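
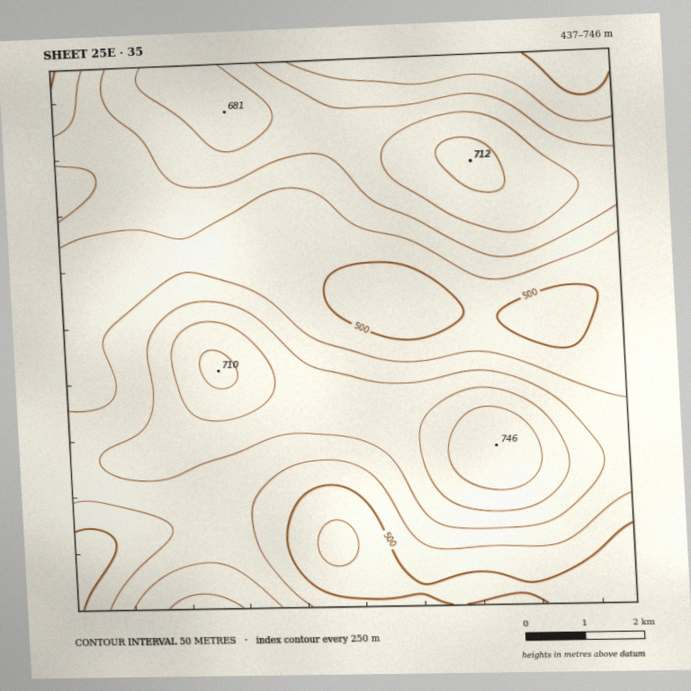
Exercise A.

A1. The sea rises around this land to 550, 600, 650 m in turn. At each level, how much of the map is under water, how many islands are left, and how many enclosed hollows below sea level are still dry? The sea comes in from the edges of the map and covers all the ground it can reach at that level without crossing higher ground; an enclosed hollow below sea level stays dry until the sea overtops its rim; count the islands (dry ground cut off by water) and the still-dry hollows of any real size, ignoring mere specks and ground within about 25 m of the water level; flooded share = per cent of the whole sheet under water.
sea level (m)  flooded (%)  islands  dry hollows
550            37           0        0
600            63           1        0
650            85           3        0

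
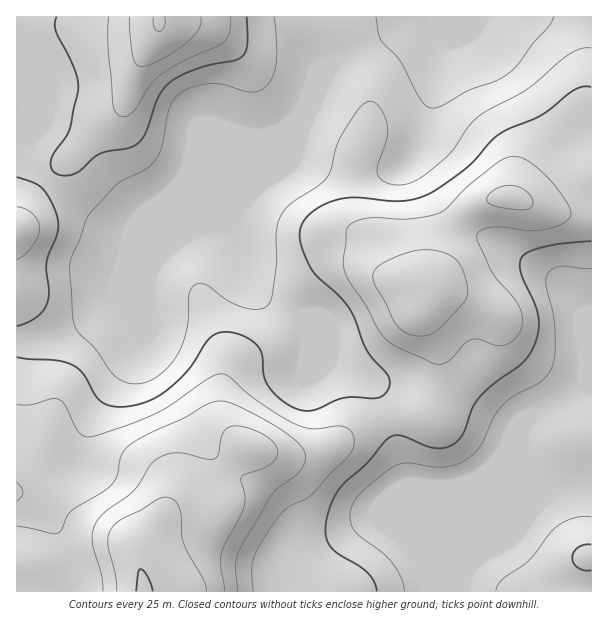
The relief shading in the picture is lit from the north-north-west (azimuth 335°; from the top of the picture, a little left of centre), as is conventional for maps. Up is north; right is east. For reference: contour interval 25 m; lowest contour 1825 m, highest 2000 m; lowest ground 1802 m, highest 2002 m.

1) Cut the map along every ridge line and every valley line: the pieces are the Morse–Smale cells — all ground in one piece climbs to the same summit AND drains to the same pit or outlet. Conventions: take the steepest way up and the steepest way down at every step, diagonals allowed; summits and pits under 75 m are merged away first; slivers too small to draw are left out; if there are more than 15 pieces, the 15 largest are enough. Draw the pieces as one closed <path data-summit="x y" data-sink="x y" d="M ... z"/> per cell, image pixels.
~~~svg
<path data-summit="144 591" data-sink="435 17" d="M591 16l-157 0-20 4-66 34-12 9-10 14-18 18-10 18-11 11-20 12-145 146-7 18-4 4-40 27-26 7-29 4 1 250 575-1z"/><path data-summit="159 21" data-sink="435 17" d="M432 16l-409 0-1 58 6 13 2 12-5 12-9 8 0 222 29-3 26-7 40-27 4-4 7-18 145-146 20-12 11-11 10-18 18-18 15-19 73-38z"/><path data-summit="144 591" data-sink="435 17" d="M21 16l-5 1 1 101 8-7 5-12-2-12-6-13z"/>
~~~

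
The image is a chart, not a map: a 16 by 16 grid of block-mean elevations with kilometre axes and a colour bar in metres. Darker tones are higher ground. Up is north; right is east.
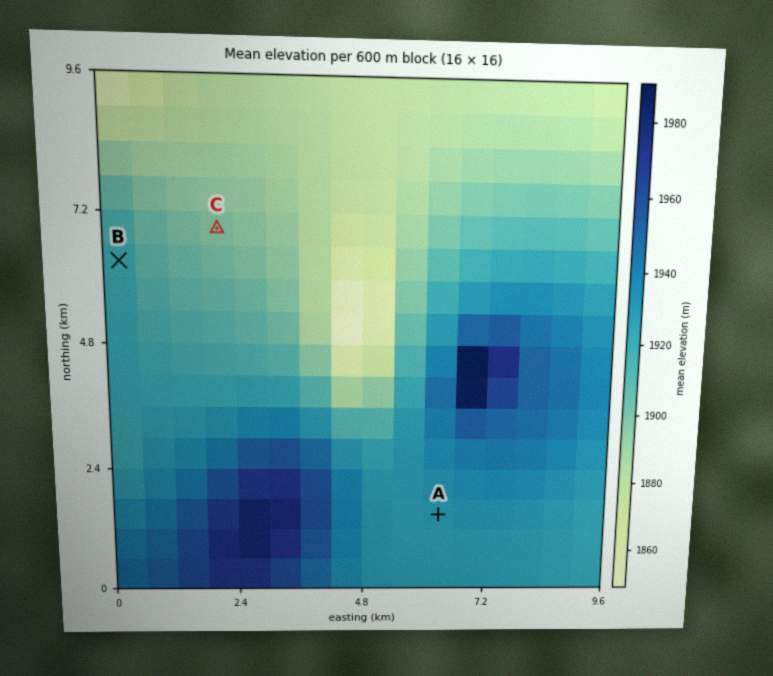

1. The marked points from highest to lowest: A B C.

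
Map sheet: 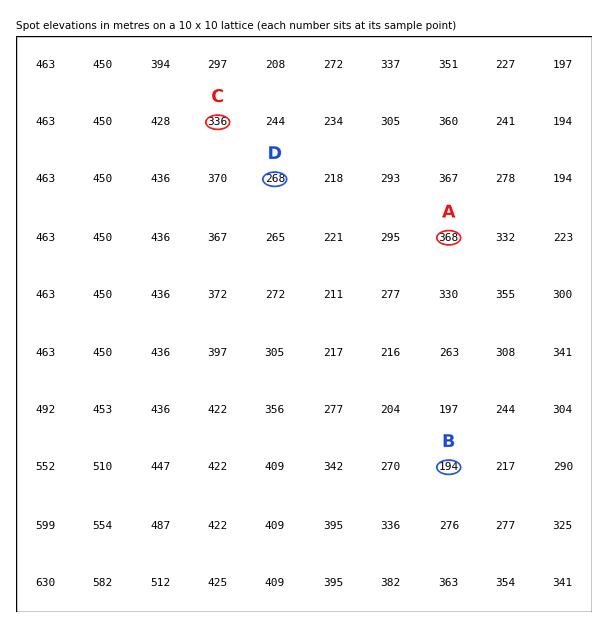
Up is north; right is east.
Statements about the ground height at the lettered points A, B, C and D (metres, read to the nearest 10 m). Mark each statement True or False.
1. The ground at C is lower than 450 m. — True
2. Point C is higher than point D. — True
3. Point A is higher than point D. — True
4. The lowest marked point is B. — True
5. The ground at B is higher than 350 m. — False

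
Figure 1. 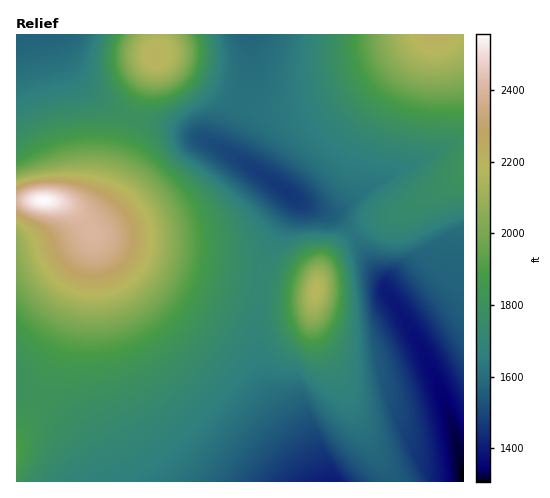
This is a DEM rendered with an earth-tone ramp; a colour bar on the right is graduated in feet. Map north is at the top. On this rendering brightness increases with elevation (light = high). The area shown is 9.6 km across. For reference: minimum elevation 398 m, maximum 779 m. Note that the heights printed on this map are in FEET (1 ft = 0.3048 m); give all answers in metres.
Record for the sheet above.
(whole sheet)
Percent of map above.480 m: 82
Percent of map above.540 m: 40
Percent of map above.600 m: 18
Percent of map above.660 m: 8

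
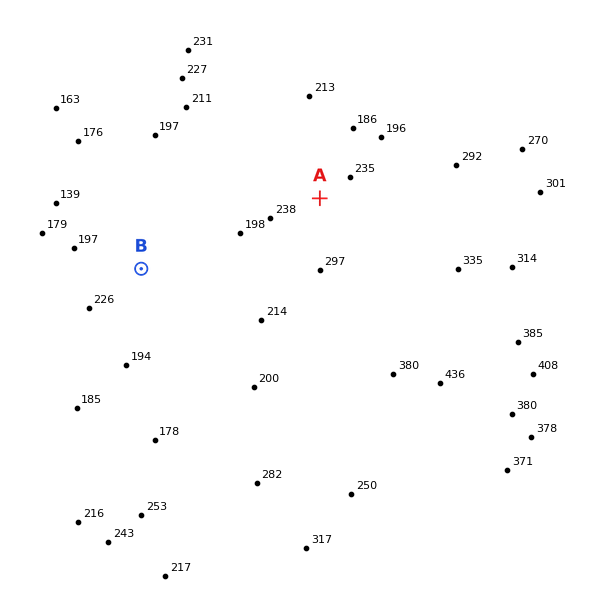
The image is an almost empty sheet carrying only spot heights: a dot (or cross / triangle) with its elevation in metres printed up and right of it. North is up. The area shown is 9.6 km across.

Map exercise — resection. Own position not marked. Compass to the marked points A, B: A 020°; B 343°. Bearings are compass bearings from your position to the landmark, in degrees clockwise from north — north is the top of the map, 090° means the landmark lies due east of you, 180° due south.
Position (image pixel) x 211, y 497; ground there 250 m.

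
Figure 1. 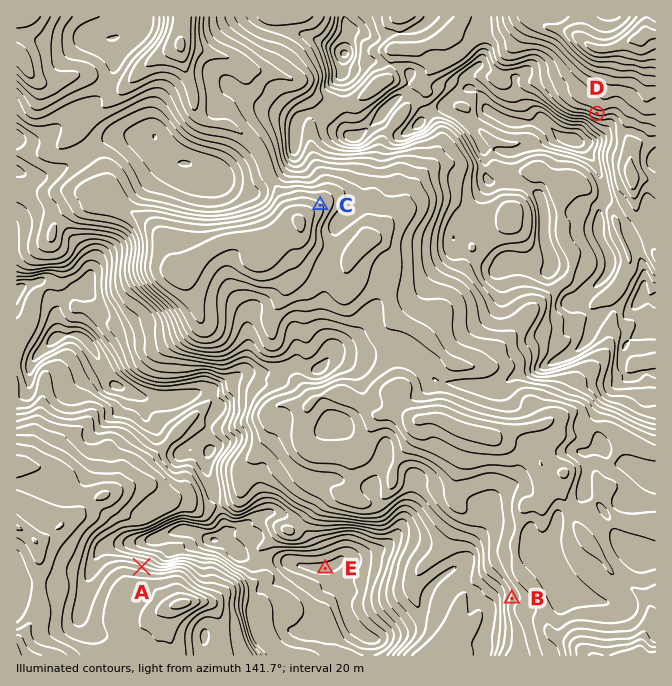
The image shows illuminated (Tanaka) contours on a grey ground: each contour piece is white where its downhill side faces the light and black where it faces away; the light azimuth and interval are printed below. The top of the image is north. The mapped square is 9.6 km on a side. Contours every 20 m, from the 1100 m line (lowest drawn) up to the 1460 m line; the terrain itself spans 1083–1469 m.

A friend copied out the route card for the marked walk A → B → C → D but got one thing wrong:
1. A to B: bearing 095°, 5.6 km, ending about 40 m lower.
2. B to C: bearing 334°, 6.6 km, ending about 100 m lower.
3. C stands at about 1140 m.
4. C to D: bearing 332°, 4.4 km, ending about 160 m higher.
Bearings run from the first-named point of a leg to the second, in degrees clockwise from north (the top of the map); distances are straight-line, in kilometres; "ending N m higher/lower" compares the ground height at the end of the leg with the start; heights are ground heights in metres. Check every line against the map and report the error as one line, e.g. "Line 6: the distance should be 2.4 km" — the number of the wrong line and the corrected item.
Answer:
Line 4: the bearing should be 072°.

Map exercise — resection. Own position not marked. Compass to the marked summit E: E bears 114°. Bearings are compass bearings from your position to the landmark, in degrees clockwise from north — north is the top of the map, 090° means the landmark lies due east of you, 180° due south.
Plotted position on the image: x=212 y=518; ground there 1365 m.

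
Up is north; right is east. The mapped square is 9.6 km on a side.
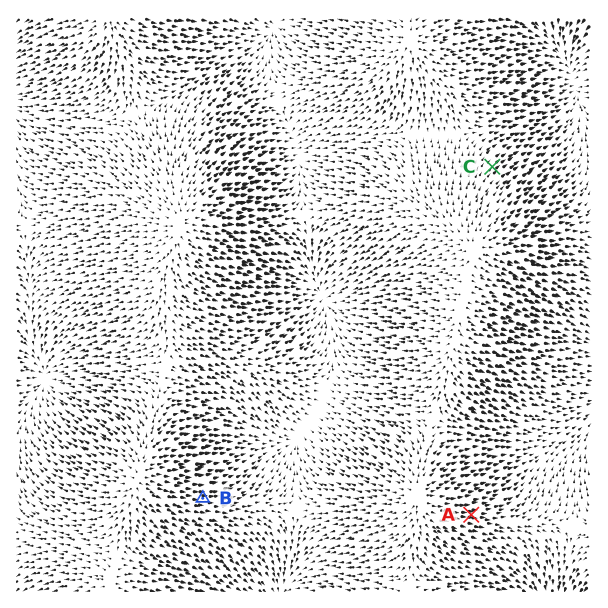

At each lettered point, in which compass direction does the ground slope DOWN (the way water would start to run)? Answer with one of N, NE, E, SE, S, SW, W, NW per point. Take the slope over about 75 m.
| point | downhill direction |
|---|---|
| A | E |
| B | E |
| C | NE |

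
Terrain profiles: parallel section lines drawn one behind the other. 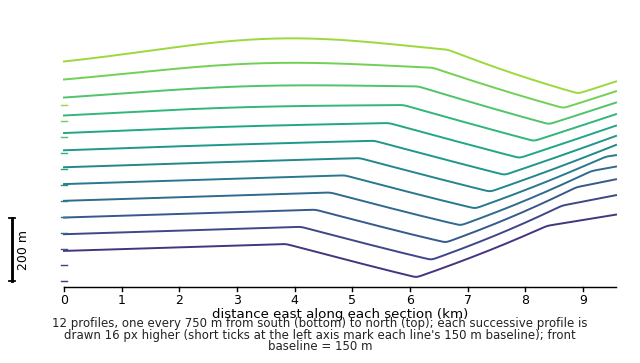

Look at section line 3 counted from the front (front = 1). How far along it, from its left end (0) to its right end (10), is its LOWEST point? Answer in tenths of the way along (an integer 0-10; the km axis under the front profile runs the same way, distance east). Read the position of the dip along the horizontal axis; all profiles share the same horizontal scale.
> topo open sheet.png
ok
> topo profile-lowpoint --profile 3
7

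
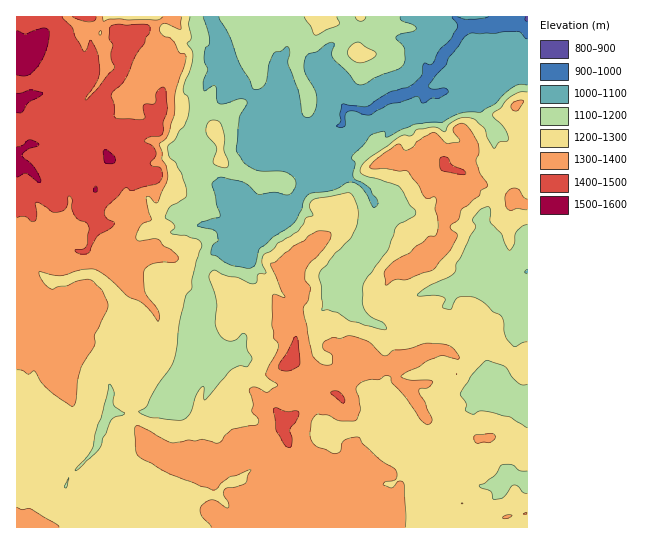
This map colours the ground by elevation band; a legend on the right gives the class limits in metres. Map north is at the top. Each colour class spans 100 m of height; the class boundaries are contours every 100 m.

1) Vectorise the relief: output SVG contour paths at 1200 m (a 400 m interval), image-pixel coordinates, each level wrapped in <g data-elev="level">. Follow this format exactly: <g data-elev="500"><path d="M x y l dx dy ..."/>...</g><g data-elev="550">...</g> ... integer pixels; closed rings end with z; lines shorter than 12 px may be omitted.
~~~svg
<g data-elev="1200"><path d="M527 494l-4-1-5-7-4-1-3 1-8 11-9 2-3-8-12-5 15-10 8-11 9 0 8 6 8 0"/><path d="M65 488l4-10-2 8-1 2z"/><path d="M75 471l2-4 11-12 5-8 2-13 6-17 8-32 1-1 4 9 0 12 11 8 0 1-13 5-13 30-20 19z"/><path d="M527 428l-18-11-26-6-5 0-4 3-5-1-4-3 1-7-6-9 11-19 12-12 4-3 18 6 13 17 4 2 5 0"/><path d="M527 342l-5 1-7 4-2-1-7-9-4-20-9-5-8-9-10-5-9-2-8 1-8 13-7-3 2-8-3-2-7-2-18 0 12-9 20-9 6-4 1-10 19-34 1-3-3-7 8-10 6-2 2 0 2 4-1 11 12 12 7 16 1 0 4-5 3-14 5-5 5-1"/><path d="M222 167l5 0 1-2-4-15 0-16-4-12-9-2-4 5-1 8 11 14-4 16z"/><path d="M527 92l-8 0-8 4-5 5-5 7-8 6 1 4 11 11 4 9-2 3-8 1-5 7-7-11-3-11-10-8-11-2-13 6-5 9-8-5-6 0-14 3-6 6-10 0-31 21-9 9-1 5 3 4 36 12 11 18 6 6-2 5-15 8-3 3-8 23-20 27-5 8-1 17 3 8 6 7 13 6 2 4 0 3-36-9-13-9-10-2-5 0 0-21-3-11 0-5 16-20 16-15 6-13 1-12-3-14-5-6-35 6-4 2-2 4 4 11-7 2-8 13-20 12-6 7-9 5-1 8 4 10-8 1-3 9-5 0-12-5-11-2-12-6-2 1-3 3-1 4 8 25-2 19 2 7 5 9 7 3 6-1 8-7 3 2 1 14 5 9-3 7-3 2-7-1-8 4-26 30-1-2 0-11-2 0-6 8-5 18-7 6-6 1-27-2-9-4-4-3 9-5 10-19 16-25 4-15 2-24 6-23 2-6 5-5 0-10 4-17 6-16-1-4-4-3-11-4-15-2 0-2 3-2 1-3-10-9 5-10 15-9 2-3-1-8-4-13-7-12-6-5-1-10 7-8 4-8 5-5 5-12 0-15-6-9 10-32-1-7-5-8 4-5-2-13 1-8"/><path d="M356 62l6 1 7-3 6-3 1-4-17-11-4 1-6 4-2 6 3 5z"/><path d="M304 17l11 18 24-10 0-3-2-5"/><path d="M355 17l2 3 4 1 4-2 1-2"/></g>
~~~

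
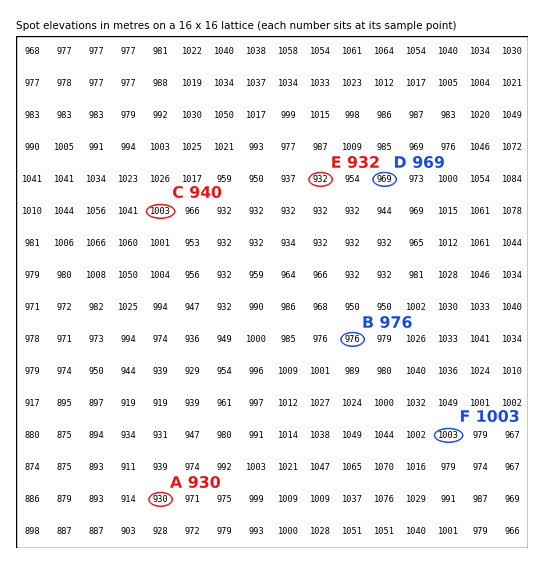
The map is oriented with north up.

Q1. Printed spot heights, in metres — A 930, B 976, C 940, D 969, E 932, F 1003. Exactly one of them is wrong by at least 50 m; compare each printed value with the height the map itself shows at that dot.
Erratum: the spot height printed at C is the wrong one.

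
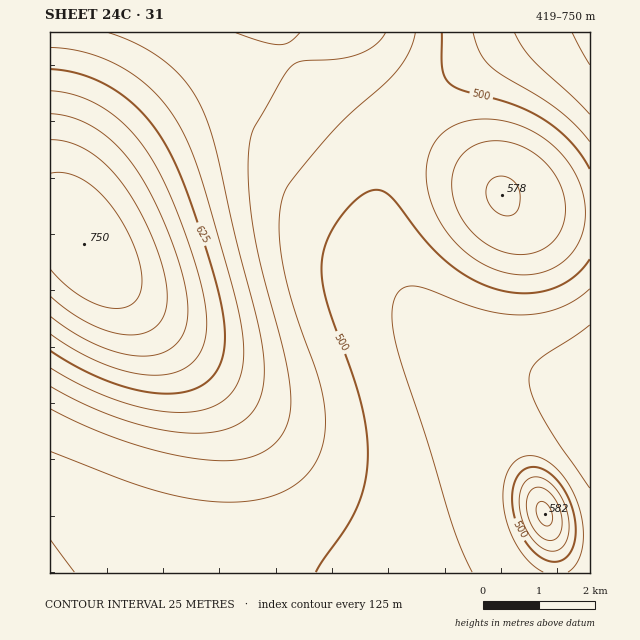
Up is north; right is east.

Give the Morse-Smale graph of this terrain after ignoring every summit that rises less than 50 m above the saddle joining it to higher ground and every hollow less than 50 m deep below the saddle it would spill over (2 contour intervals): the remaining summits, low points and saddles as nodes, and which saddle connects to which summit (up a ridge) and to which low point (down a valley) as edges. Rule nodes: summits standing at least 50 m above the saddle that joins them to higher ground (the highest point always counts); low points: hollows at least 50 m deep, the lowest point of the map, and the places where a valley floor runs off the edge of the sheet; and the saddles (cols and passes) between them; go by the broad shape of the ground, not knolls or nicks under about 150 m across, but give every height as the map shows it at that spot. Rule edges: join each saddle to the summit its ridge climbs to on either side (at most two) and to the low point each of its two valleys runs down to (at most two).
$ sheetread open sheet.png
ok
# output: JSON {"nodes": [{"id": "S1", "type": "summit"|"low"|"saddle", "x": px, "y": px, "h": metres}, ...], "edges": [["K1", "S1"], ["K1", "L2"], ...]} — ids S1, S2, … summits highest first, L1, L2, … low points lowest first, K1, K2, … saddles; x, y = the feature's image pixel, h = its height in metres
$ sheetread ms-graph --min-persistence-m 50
{"nodes": [
{"id": "S1", "type": "summit", "x": 84, "y": 244, "h": 750},
{"id": "S2", "type": "summit", "x": 545, "y": 514, "h": 582},
{"id": "S3", "type": "summit", "x": 502, "y": 195, "h": 578},
{"id": "L1", "type": "low", "x": 590, "y": 34, "h": 419},
{"id": "L2", "type": "low", "x": 588, "y": 374, "h": 441},
{"id": "K1", "type": "saddle", "x": 407, "y": 119, "h": 512},
{"id": "K2", "type": "saddle", "x": 514, "y": 555, "h": 468}],
"edges": [["K1", "S1"], ["K1", "S3"], ["K1", "L1"], ["K1", "L2"], ["K2", "S1"], ["K2", "S2"], ["K2", "L2"]]}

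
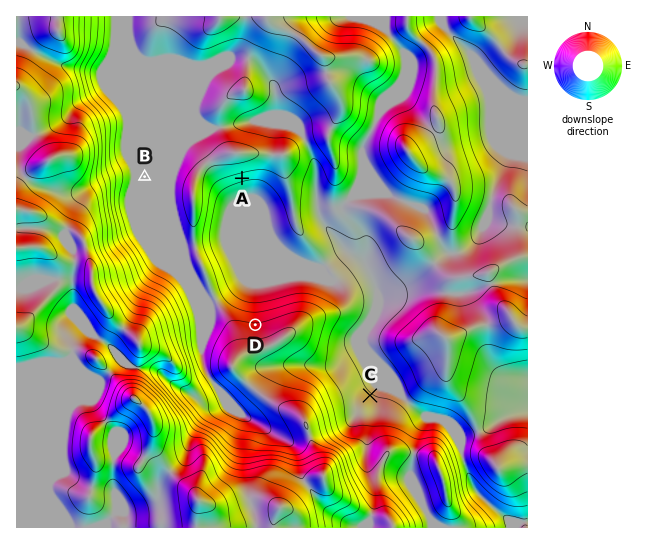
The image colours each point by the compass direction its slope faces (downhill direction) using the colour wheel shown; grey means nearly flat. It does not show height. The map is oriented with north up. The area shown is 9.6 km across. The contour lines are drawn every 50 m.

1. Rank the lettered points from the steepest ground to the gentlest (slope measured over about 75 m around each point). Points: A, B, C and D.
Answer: A D C B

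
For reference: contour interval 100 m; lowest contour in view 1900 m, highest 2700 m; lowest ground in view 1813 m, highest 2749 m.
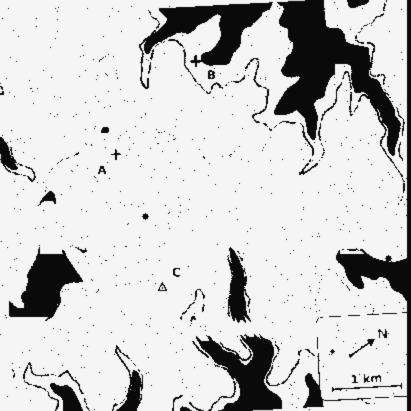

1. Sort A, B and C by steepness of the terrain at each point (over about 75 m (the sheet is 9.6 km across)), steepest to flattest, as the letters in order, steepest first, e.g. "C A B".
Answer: B C A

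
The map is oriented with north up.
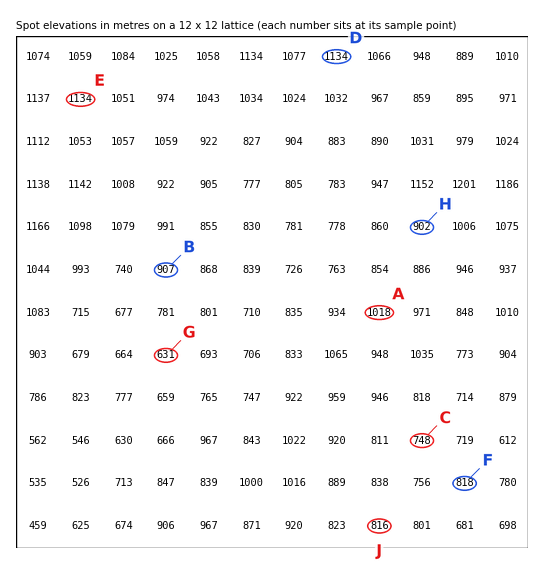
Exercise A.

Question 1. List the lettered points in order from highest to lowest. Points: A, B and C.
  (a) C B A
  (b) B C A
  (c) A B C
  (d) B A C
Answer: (c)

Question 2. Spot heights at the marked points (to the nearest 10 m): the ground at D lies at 1130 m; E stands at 1130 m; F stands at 820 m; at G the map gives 630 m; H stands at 900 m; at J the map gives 820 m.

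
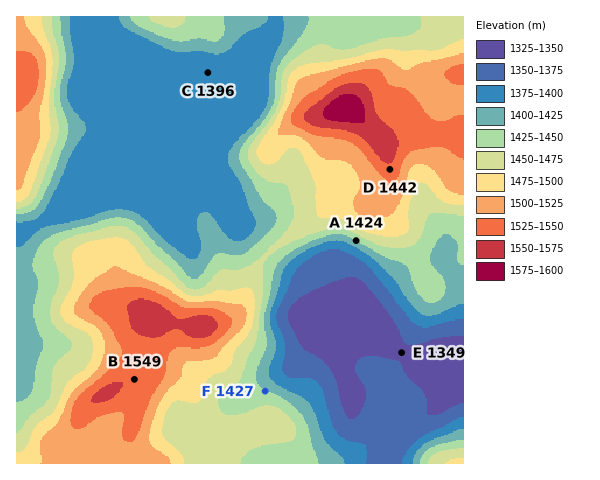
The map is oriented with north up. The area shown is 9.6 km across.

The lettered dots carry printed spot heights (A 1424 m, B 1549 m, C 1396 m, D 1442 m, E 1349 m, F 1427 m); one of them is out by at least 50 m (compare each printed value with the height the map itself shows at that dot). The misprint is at D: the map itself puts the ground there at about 1542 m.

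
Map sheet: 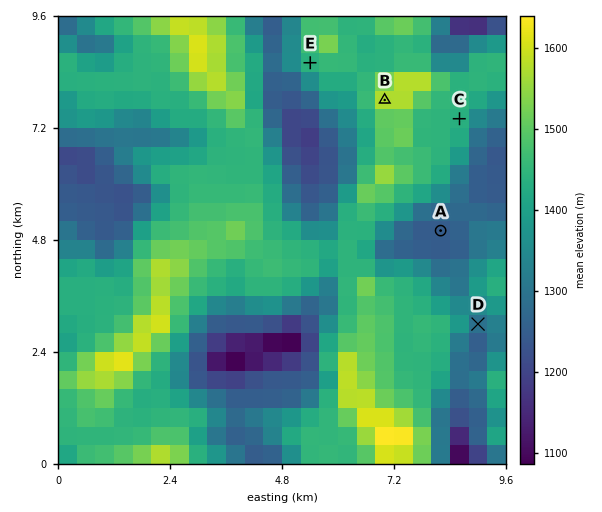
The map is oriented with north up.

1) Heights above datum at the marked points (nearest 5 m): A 1245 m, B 1585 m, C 1440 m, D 1285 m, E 1445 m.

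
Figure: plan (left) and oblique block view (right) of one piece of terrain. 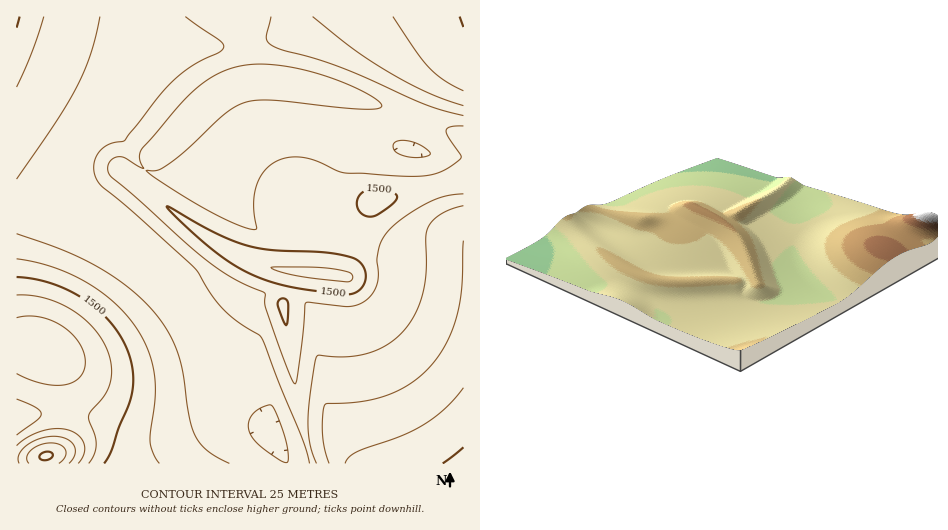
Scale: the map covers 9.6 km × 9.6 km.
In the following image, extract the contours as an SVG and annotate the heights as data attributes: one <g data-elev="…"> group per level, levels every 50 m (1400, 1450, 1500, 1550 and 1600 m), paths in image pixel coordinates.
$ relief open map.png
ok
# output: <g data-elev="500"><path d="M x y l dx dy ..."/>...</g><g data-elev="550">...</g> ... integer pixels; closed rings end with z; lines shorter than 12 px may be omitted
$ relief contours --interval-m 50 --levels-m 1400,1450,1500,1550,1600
<g data-elev="1400"><path d="M345 463l4-6 8-5 45-16 24-13 20-16 17-19"/><path d="M463 91l-18-10-16-13-12-15-24-36"/></g><g data-elev="1450"><path d="M229 463l-22-12-7-7-5-9-6-17-6-46-6-21-10-22-17-22-25-22-30-20-34-16-44-15"/><path d="M316 463l-6-18-2-22 2-30 6-36 3-2 29 2 19-3 19-8 16-13 12-18 9-22 3-23 0-34 2-9 6-7 7-6 10-5 12-3"/><path d="M17 179l40-59 20-33 14-33 9-37"/><path d="M407 157l-7-3-5-3-2-5 1-3 8-3 10 2 11 4 7 7-1 2-6 2z"/><path d="M463 116l-38-12-91-39-59-18-6-4-3-4 5-22"/><path d="M185 17l35 24 3 4 0 3-5 5-26 13-18 14-16 17-33 43-15 4-9 6-7 11 1 13 7 12 32 27 61 56 17 26 13 16 14 12 21 13 42 102 8 25"/></g><g data-elev="1500"><path d="M104 463l7-12 21-59 1-23-8-23-7-14-10-13-12-11-14-10-15-9-17-6-17-4-16-2"/><path d="M285 325l2 0 1-4 0-17-2-5-3-1-4 2-1 5z"/><path d="M345 294l6 0 6-2 5-5 3-6 1-7-2-5-4-6-5-4-26-6-56-3-25-4-31-12-46-26-4-1 17 17 26 24 20 15 18 10 18 7 21 6z"/><path d="M366 216l9 0 9-6 11-9 2-6-6-3-10-2-12 0-6 2-5 5-1 9 3 7z"/></g><g data-elev="1550"><path d="M78 463l6-9 0-10-6-9-10-5-13-1-14 2-14 6-10 9"/><path d="M17 374l25 9 12 2 10 0 10-3 6-5 4-7 1-8-2-11-4-9-8-9-9-7-12-6-11-3-12-1-10 2"/></g><g data-elev="1600"><path d="M59 463l6-5 1-8-6-5-10-2-10 2-9 6-4 7 2 5"/></g>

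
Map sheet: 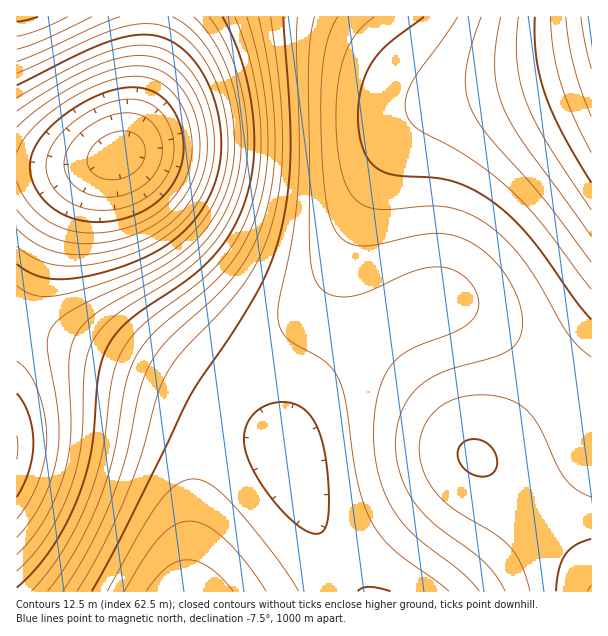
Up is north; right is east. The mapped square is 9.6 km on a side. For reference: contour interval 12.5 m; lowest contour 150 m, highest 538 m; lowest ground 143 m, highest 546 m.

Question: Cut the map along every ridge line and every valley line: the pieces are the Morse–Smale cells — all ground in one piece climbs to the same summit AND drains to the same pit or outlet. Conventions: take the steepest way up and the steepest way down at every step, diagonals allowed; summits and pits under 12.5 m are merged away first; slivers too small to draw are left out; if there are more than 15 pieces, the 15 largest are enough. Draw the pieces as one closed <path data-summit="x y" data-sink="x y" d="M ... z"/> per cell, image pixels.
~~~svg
<path data-summit="591 17" data-sink="117 156" d="M591 16l-442 0-4 53-11 54-12 29-3 4-6 1-13 16-8 16-6 23-2 22 0 29 4 24 8 18 12 16 17 16 132 85 18 14 13 15 1-17 6-21 7-15 17-21 25-23 34-26 33-18 21-8 14 0 18 6 34 22 51 42 42 40z"/><path data-summit="591 591" data-sink="117 156" d="M446 302l-14 0-13 5-41 21-46 36-30 34-10 22-3 14 0 18 15 46 16 35 22 33 20 26 229 0 1-179-43-41-45-38-31-21z"/><path data-summit="186 591" data-sink="17 447" d="M30 326l-6 1-8 24 0 240 170 1 2-7 2-45 6-58 6-36 9-27 0-11-16-12-37-20-65-27z"/><path data-summit="186 591" data-sink="117 156" d="M110 160l-9 4-15 13-18 26-20 46-23 77 49 16 70 28 51 26 16 12 0 11-9 27-6 36-6 58-2 52 172 0-40-59-13-27-17-51-4-8-29-25-120-76-21-16-20-25-11-32-1-39 8-45 8-16z"/><path data-summit="17 17" data-sink="117 156" d="M147 16l-131 1 1 149 64-2 30-6 11-6 6-11 12-43 6-42z"/>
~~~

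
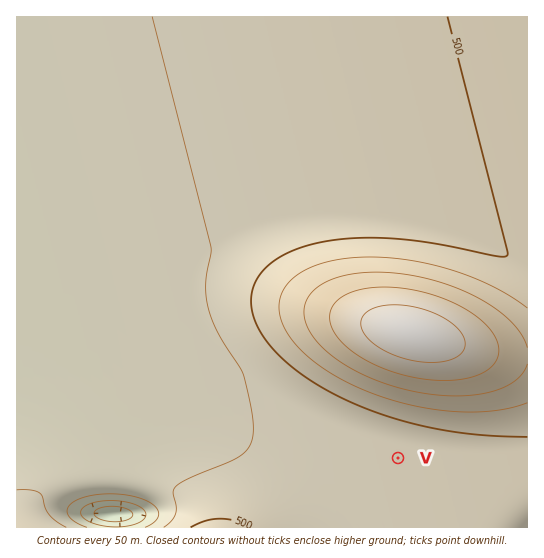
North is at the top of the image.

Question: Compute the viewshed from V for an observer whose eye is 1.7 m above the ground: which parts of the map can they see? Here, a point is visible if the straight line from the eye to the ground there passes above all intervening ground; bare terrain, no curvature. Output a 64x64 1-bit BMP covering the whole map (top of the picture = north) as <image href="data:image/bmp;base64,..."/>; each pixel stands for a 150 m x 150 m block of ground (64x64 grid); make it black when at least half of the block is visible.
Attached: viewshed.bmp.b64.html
<image width="64" height="64" href="data:image/bmp;base64,Qk0+AgAAAAAAAD4AAAAoAAAAQAAAAEAAAAABAAEAAAAAAAACAAATCwAAEwsAAAIAAAAAAAAA////AAAAAAD4AAD/////wPAAAP/////g8AAA/////+D4AAD/////8PwAAP/////8/wAA//////7/4AD////////wAH//////f/gAf/////9/+AB//////3/8AD/////8P/8AP/////w//8B//////B/////////4H/////////gP////////8A////+f///gB////h///8AH///4H///gAf///Af//4AD///wAf/+AAf//8AAf+AAD///AAAAAAA///4AAAAAAD//+AAAAAAAP//gAAAAAAA//4AAAAAAAD//AAAAAAAAP/wAAAAAAAA/8AAAAAAAAD/AAAAAAAAAP4AAAAAAAAA+AAAAAAAAADgAAAAAAAAAIAAAAAAAAAAAAAAAAAAAAAAAAAAAAAAAAAAAAAAAAAAAAAAAAAAAAAAAAAAAAAAAAAAAAAAAAAAAAAAAAAAAAAAAAAAAAAAAAAAAAAAAAAAAAAAAAAAAAAAAAAAAAAAAAAAAAAAAAAAAAAAAAAAAAAAAAAAAAAAAAAAAAAAAAAAAAAAAAAAAAAAAAAAAAAAAAAAAAAAAAAAAAAAAAAAAAAAAAAAAAAAAAAAAAAAAAAAAAAAAAAAAAAAAAAAAAAAAAAAAAAAAAAAAAAAAAAAAAAAAAAAAAAAAAAAAAAAAAAAAAAAAAAAAAAAAAAAAAAAAA=="/>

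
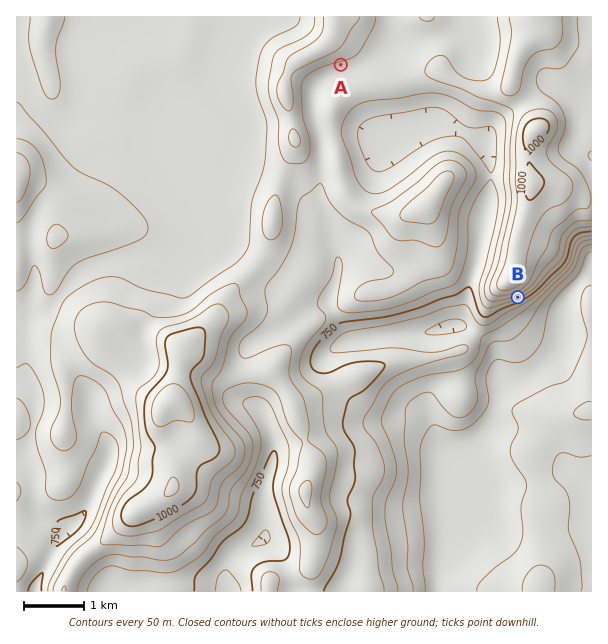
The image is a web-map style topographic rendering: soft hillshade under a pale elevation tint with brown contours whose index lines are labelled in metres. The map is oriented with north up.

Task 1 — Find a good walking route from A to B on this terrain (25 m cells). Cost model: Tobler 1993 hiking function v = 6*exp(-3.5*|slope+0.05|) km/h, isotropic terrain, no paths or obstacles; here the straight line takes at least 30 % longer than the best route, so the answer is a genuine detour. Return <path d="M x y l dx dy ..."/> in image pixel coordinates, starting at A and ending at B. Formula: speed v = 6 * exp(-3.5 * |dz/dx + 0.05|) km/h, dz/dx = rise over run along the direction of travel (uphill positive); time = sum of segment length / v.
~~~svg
<path d="M341 65l1 0 6 3 23 22 54 27 15 15 18 9 24 24 6 12 0 8-5 9 0 99 3 6 2 1 3 2 18 0 9-5"/>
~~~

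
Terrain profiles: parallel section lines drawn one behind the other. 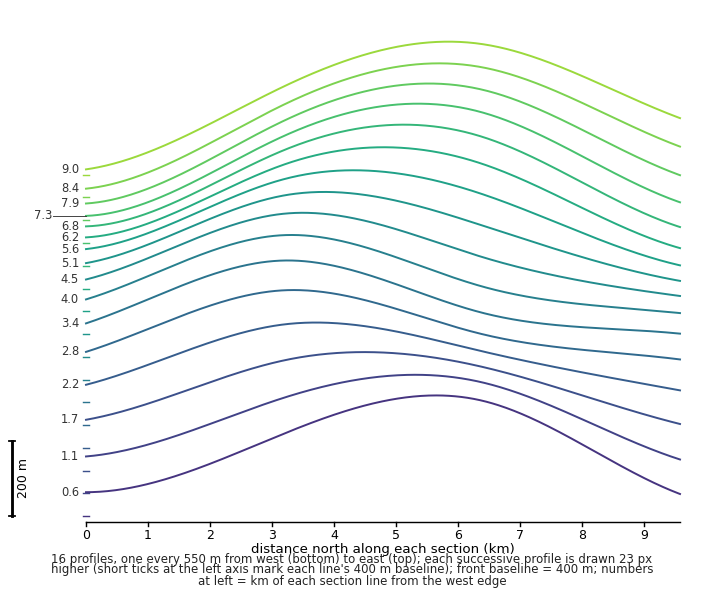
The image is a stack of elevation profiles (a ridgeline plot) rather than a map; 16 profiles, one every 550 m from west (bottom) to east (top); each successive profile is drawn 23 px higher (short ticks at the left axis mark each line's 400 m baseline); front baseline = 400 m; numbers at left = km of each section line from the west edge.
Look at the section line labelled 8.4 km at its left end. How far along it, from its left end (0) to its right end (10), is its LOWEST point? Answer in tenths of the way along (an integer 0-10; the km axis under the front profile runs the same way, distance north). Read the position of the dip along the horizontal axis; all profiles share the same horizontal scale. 0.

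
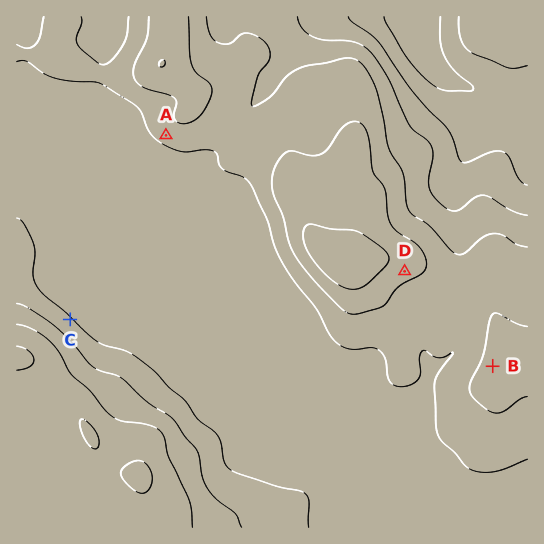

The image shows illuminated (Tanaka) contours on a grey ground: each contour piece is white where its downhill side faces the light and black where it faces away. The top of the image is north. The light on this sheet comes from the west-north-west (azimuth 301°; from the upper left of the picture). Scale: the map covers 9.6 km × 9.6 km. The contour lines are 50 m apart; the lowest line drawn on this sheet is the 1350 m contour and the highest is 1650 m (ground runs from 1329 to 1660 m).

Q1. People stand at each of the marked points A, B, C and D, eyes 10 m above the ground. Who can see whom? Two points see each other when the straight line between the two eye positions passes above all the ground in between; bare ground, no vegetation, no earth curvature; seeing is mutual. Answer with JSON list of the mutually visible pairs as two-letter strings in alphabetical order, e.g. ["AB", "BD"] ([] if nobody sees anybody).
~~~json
["AC", "BC", "BD"]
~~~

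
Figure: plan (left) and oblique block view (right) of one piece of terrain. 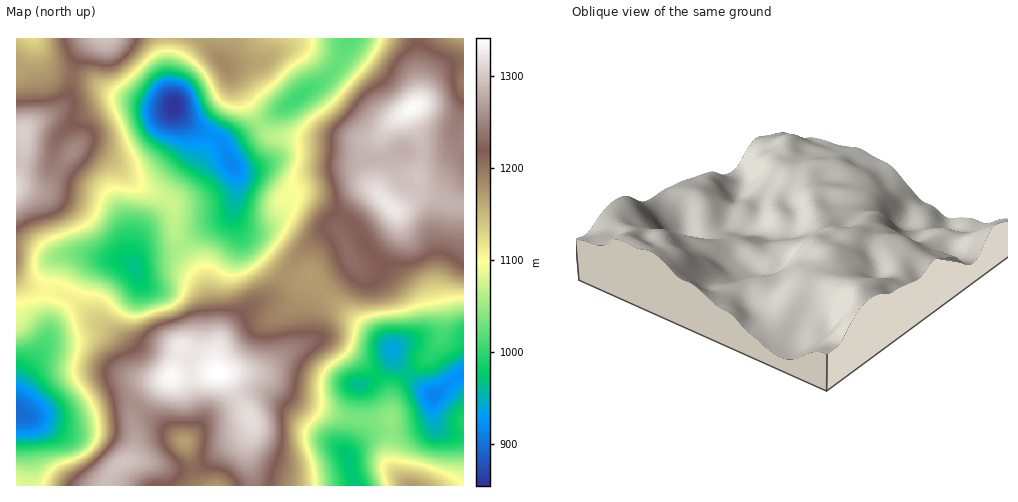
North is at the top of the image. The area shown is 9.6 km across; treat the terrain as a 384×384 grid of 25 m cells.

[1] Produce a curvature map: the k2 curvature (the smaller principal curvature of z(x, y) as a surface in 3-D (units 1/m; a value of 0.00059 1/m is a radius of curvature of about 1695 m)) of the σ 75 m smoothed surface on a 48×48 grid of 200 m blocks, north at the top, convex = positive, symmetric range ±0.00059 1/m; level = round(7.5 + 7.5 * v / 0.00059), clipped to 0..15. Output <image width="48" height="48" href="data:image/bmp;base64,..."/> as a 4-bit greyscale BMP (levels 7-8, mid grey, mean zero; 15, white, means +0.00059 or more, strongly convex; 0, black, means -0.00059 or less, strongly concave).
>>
<image width="48" height="48" href="data:image/bmp;base64,Qk32BAAAAAAAAHYAAAAoAAAAMAAAADAAAAABAAQAAAAAAIAEAAATCwAAEwsAABAAAAAAAAAAAAAAABEREQAiIiIAMzMzAERERABVVVUAZmZmAHd3dwCIiIgAmZmZAKqqqgC7u7sAzMzMAN3d3QDu7u4A////AHUSeYiHdkRFZmZTNWd3d4h1QgBXeJmHVXUjZ3d3d2d3dkRURWZmeIhlQAF5iJmGVnVERERnmYiZhBNmZ4dlZ4hUIASJhnhlZ3dmMAE2iIiHYgJ4iZh2VndCABNmVERVZnZkEAABNGZkEAN4mYiHVVIAAyIzMzIyIUMiIyAAE2dTAABXiImqdSACRVREREMhIyIjVUQ0VndCFEAWeImqYhNEVmZnd2MDeDMzRERFeHUiR3MDaJmWEWhURWdpqXIDmUREM0RFZ1I0eZUiRohiJphkNFZpqnIDiFRVVVZVZkNomYVURFUzeIhkIkRYl1EBV2VmZnd3d2aKqGV4dVVYmHZTEAA2dAAQFGVmZ3eJmWaLuFaKmXd5l2QwAAEkYgNSAGVVZ3iaqWV5l1aZmYd5hlQhIiM0QkinMFVERniJqWRFVVZ3d3Z3ZlVFZCNDJImYdjMzRVVWZkNFeHV3dVVmd3d5p0IiJHd4h2QiNUQzRmVZy4ZqpjRWeIibynMRESRoh5gxJmZVVVV5qoZrtzM0V3iapzAAAAA0Q4hBFYmGUxOJhnh6hCQzNFZmUgADMxETM2ZDNGiHUgFWRGd3U0ZlRVVUIANWd2VWZlZlVmeIcwAAACRWVXiHZndlMkiYiGV4dlZmd3ealREAABRVVniHd3dlNYqZmGV3VURWiHaJYxESM1Z1NHd2ZmdUR5mYiGVVRkIliGVEIiE4dmd2MlZmZmZUaZiHdmVEaHICVVMhIzFIhmd3QiVmd3VFiYhlVWZEaIUQASIjRVJHZVeIYhRmd3VGiIZDRohEZ0MiABI0RlNHZUV4YyI1d3ZWd3QkaIdVZxIkQzRUNWRHh0RWUzMhR3d3eFI2iHVWdkRGZmd2NGRGh2REQzRCBHeZhzFHiGRGd3Zoh2eHNFQ1d3ZVMiR2EFipcxJomoRHiHZ5qGeGM1VFeId2MRWZUBd2MSV4qnVXiIZpunZkJHdmiad3QAWqkwNDNXeIh2Znh4dYqGVTN4dmeZd4UQSZhSIzaZiYZVd3dphWdURDWIdmeIZ4URNXdkRWeImXVXh2h2ZEVVZEaHZmZ1RWQBITZlVph3d2Zoh2d0ZBV4hUZ4ZndTRVIBMQFWZ5mGVWd3d1dnhgSKpkV3ZXVEZ1EDZTElZnd2ZVVVZ1ZohgGKqGZmRFRFd0AWmoRGZneId2VFd1VohiBImZh1MjREQgAleoVFZnq5d3ZVZlRqqFITeamFMTQyAAASNFVFZ3moZnd2RUNZqGZTRndkMiMgACZUIAE1Z2ZmZ4iJh1JHdmaHZlQyIiIAA5uHYwABRVVnh3iau3MzM0V5djABIiEAJ7uYdTAAAjV5mFaKu5Q0Q0VnUQAkQxAAJpqpdnQQAAJpl1VnmXVFZlVUEARWYwAQFHqoaJcyEAAWdkVVZlRGd1VTAFd3YwEiNXmXeZdVQxACZWh2ZmVWZTRUNquYcwI0V4mHeJdndTEARnmYiHd3UyRnecy5YhNEV4h3d5h5lkMhFWdmZ3d3QSaImaqoUjVVVnZ3Zoh4lzNCFGVWZVZw=="/>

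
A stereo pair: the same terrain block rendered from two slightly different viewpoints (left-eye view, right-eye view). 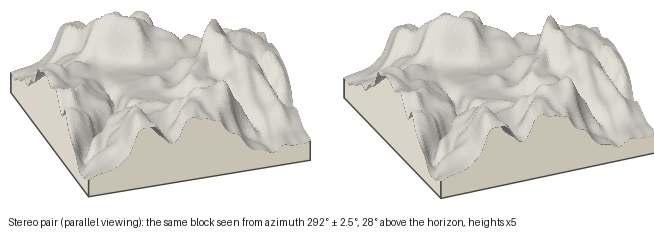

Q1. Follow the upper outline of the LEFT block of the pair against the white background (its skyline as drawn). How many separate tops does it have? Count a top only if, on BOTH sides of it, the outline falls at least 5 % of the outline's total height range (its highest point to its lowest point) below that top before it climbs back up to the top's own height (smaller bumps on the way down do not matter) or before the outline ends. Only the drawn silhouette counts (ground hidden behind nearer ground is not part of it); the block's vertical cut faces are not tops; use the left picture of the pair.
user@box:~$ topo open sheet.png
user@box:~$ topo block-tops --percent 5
2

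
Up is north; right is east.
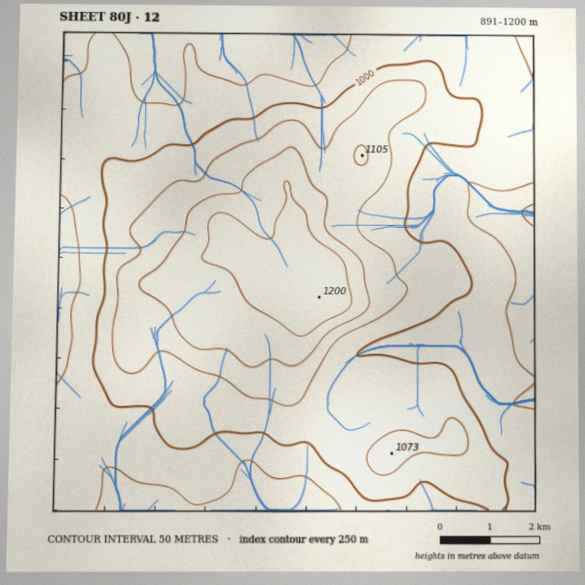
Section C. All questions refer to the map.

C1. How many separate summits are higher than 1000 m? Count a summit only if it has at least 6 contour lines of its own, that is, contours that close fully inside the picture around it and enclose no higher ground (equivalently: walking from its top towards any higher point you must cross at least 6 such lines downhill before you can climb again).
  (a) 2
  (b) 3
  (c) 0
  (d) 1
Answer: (c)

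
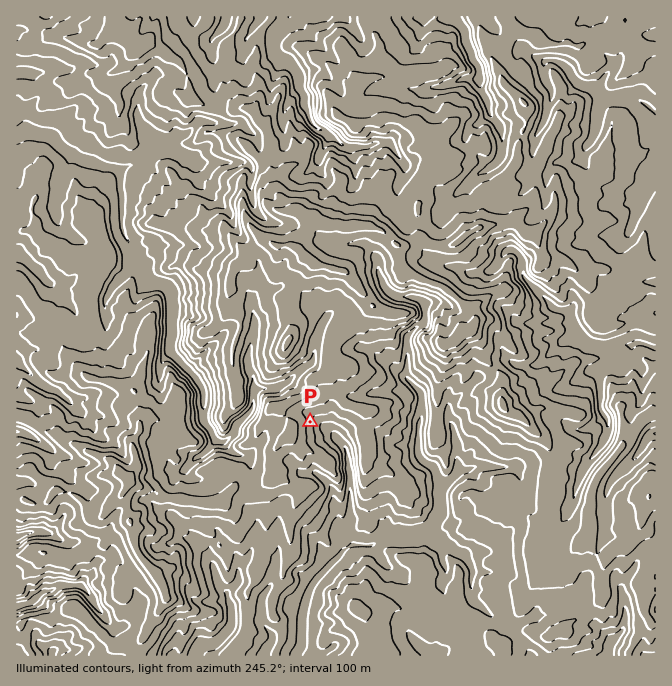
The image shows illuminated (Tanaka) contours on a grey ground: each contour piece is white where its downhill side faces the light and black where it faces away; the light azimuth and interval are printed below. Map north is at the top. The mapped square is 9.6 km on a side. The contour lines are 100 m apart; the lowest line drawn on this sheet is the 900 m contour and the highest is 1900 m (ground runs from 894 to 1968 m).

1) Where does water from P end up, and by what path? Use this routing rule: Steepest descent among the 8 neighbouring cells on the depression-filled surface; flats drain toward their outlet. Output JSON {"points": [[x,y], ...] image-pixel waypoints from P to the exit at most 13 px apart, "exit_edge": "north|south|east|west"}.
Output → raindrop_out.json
{"points": [[310, 422], [324, 427], [337, 438], [347, 452], [348, 465], [350, 478], [350, 492], [350, 505], [350, 518], [350, 532], [350, 545], [338, 557], [325, 570], [314, 584], [307, 597], [304, 610], [302, 624], [302, 637], [298, 650], [297, 655]], "exit_edge": "south"}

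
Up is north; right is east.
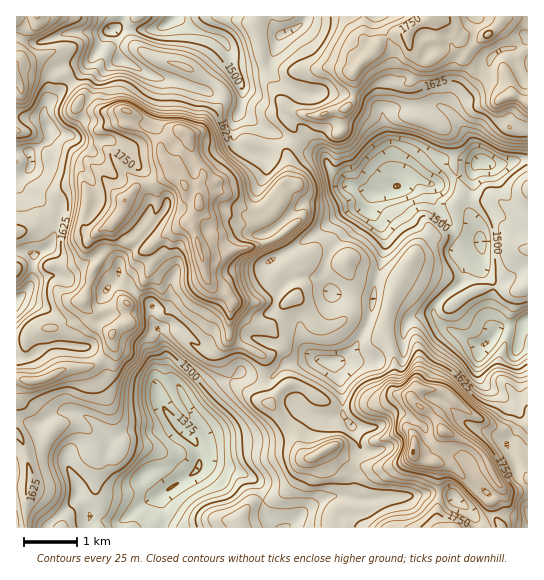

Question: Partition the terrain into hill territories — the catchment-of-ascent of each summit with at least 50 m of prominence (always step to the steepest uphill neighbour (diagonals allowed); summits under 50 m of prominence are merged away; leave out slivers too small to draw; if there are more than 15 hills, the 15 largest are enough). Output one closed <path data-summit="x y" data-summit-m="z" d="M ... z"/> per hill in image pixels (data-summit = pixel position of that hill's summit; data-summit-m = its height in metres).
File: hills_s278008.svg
<path data-summit="199 205" data-summit-m="1863" d="M113 31l-6 2-22 36-40 37 0 14-3-3-26 1 0 33 13 1 3 7-1 8-8 8-7 2 0 73 13 2 6 3-3 27-5 9-11 10 1 227 29 0 31-30 0-12-10-21-2-10-20-12-6-8 0-10 11-9 13-5 16 2 16 10 18 17 21-9 29-2 12-7-8-11 8-7 10-5 6 9 31-25 19-11 12 5 16 2 21-16 11 0 10-4 14 2 13 0 5-2 13-13 8-15 9-29-3-3-37-6-10-19 8-24 24-24 6-12 7-7 1-6 6-8-28-9-4-5-12-9-8-14-20-7-8-6-34-16-19-12-2-2 2-20-4 6-20-2-12-6-32-11-23-4-29-15-3-4-2-19z"/><path data-summit="413 453" data-summit-m="1877" d="M318 359l-32 5-17 15-16-2-12-5-19 11-31 25-6-9-10 5-8 7 8 11-16 9-25 0-21 9-18-17-16-10-16-2-13 5-11 9 0 10 6 8 20 12 2 10 10 21 0 12-30 29 230 1-13-17-1-16-4-10-6-6-15-8-27-8-12 1 1-10-4-9 6 0 16-5 28 0 24-4 12-4 20-21 21 6 19-1 1-22-4-19-8-14z"/><path data-summit="433 17" data-summit-m="1770" d="M527 16l-221 0-4 8-19 9-4 5-8 25-4 4-13 4-9 0-9 4 7 14-3 24 21 14 34 16 8 6 20 7 8 14 12 9 4 5 23 8 17-1 10-4 0-4-5-17 0-15-8-22-1-15 11-6 32-3 12 0 11 7 3-7 18-14 10-12 8-10 3-11 4-5 11-5 9 0 12-9z"/><path data-summit="443 431" data-summit-m="1874" d="M433 313l-22 6-4 4-3 8-5 2-8 0-12 4-10 0-6-2-3 2-4 9-13 13-11 3 8 17 3 15 0 20 10 13 9 1 16-1 17-14 11 2 15 9 4 5 6 12 8 7 11 7 9 2 9 10 9 18 22 17 6 11 10 4 10 0 3-2 0-25-11-15-1-9-9-23-12-8-29-12-23-21 8-13 25-22 5-21-35-18z"/><path data-summit="527 189" data-summit-m="1561" d="M527 159l-21 5-16 0-9-3-5 4-8 44 13 30 0 16-14 12-4 14-27 24-3 6 4 10 9 7 33 17 8-2 14-16 20 0 7-8z"/><path data-summit="325 450" data-summit-m="1721" d="M303 411l-4 1-17 20-8 3-28 5-28 0-21 6 4 17 10 0 27 8 15 8 6 6 4 10 1 16 14 17 8 0 20-19 21-12 23 0 3-6-1-22 9-20-9-23-9-11-5 2-15 0-13-2z"/><path data-summit="527 103" data-summit-m="1749" d="M527 37l-9 10-12 1-11 5-6 8-1 8-13 17-18 14-8 9 0 4 23 29 9 19 2 0-2-11 3-8 6-9 17-14 7 2 11 10 2 23-6 5 7-1z"/><path data-summit="17 79" data-summit-m="1739" d="M109 31l-44 2-24 10-11 0-13-6-1 80 13 2 13-2 3 3 0-14 40-37z"/><path data-summit="454 527" data-summit-m="1800" d="M447 493l-56 3-28 4 0 13-11 2-1 12 126 1 0-6-4-7-15-15z"/><path data-summit="37 17" data-summit-m="1728" d="M123 16l-106 0-1 21 14 6 11 0 24-10 40-1 12-4 4-5z"/>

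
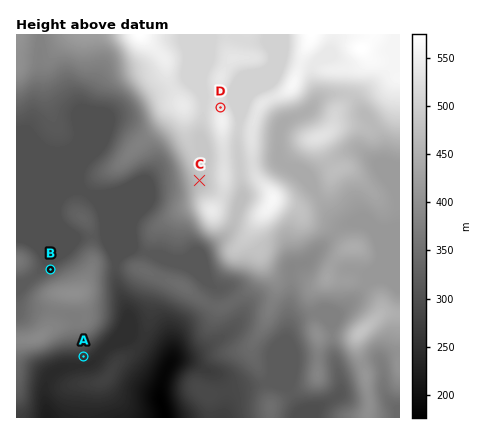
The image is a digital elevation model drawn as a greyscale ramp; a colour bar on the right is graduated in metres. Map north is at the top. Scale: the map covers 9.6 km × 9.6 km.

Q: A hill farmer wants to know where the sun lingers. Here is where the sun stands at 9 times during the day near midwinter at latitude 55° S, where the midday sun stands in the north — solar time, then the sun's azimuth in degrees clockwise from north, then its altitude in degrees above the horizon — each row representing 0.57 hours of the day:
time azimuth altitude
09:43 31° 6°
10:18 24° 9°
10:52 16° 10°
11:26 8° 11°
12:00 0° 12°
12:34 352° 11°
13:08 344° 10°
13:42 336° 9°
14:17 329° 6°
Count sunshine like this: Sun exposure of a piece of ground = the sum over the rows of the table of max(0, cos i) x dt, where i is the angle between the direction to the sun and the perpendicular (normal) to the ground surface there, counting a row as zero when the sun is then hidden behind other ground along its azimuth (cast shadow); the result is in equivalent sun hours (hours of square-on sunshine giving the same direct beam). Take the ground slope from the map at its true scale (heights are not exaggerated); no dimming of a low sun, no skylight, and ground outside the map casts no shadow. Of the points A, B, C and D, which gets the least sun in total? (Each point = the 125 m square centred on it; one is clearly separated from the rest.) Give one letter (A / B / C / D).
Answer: A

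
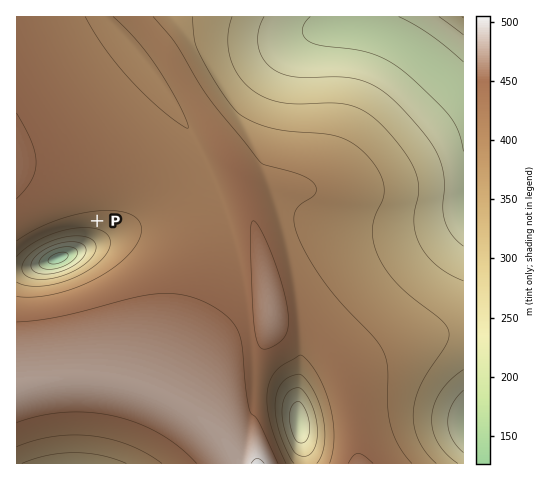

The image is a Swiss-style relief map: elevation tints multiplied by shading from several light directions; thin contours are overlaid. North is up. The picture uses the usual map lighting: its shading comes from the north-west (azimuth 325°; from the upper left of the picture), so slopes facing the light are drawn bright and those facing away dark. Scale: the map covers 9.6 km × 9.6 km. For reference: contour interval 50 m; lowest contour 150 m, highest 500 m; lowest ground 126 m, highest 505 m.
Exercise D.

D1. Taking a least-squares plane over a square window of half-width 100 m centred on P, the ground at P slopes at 8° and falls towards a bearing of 184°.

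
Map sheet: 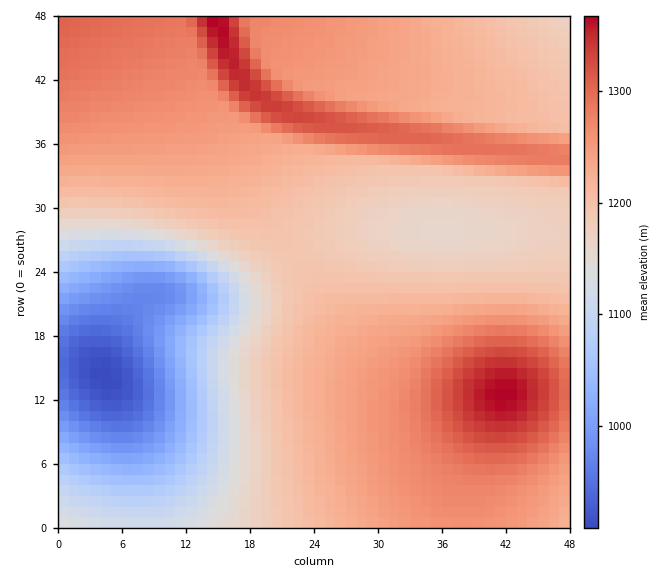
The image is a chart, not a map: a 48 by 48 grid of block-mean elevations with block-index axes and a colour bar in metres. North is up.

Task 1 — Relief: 910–1370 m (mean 1200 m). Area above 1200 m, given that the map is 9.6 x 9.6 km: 53.6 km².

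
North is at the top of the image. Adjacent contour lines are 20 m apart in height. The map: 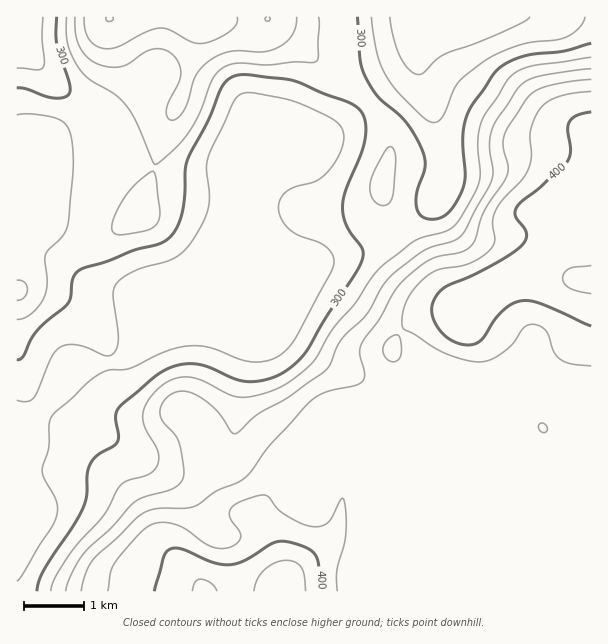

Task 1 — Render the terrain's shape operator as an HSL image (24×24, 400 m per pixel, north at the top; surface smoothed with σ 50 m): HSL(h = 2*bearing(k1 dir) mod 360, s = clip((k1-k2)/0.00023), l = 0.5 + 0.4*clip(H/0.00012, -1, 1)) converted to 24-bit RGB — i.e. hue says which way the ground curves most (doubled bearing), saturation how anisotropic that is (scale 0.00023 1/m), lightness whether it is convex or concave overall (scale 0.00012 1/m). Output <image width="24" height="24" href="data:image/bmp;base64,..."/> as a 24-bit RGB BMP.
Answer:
<image width="24" height="24" href="data:image/bmp;base64,Qk32BgAAAAAAADYAAAAoAAAAGAAAABgAAAABABgAAAAAAMAGAAATCwAAEwsAAAAAAAAAAAAAAB+GgJjUzpfc37GpjGiHaI53aHGazPPag3X0Rhj6r7TU9OjXtVuYNzRgPz52f3+Af3+Af3+Af4B/gIB/f4CAgH9/gH9/gH9/CE9RPJKFVrLE8M7u85r0n4W8fuyzae+TSRdZhCWGssh65dG5/1jVtj21MGZ5fn+Af3+Af3+AgH+Af4B/gH9/gH9/gH9/f4CAS4J7EVNFM5QnQHstyGaQ7d7nv+PLjg9DPggVTY4XMfcEjq0+nx5d3GhuRFWla2+Cf3+Af3+Af3+AgH9/gH9/gH9/f4CAgH9/gH5/FzBNS5UtN2kvGLgYoeNowCs7whKykonq1czur8xdYF4zVSxa68WMTUB8aHCAf3+Af3+AgH9/gH9/gH9/f4CAgH9/gH9/lk2YQV+vZ6GcTK+DRdtfengxhSQWg5YgH6MulT5X82+Ar0ZVJmd13bSTwFJ+NnxWd4F+f3+AgH+AgYF9f4CAgH9/gIB/gIB/eXGhVmGJbJ2JbrV/impARh4cgEo07O59GohLMl5ftZdu55OxPKeVMpls4Ha5yImXO36HgH9/f3+Ae3uGg3B8l0gzYZ8xY4V1gGxcYXGGcp1zinJRditirzRlR6s+x/SkNoPLJlSTept+sGmW6JqgNHxwQIVu4bqzTDqlf3+Af4B/gIB/ajmN1KXCstzaOVecWKNYQ5uPemekiXqzG0Dxr5D7293w0vfpSUvYCUzwiYLZjl3M5bvIy37ZQpair7hBjk51gIB/gIB/gIB/PFWIntiOtmVidUiCZt84SXmBMX9bYrhcI36JGbDJ7+3c2LXBWVivJ2qZMVCatlXX05uj1lKDyxpzwW4jQI02cIBtgmlVgG82S38+iao/lksxbFk4zualIFprgH9xdI02QnUzAE4NYMoA4JAwhC0dNiQNES0GEjQc9BEm8RUbtymH5+nFcGG4Yg8bgFEKPeIiQqh/TF6NxECIq2Vz+O42MDFNXHY8YcJqV3OOd4F1UXsmeXEWgVQ7gH18eYB6AzAoMX+L5cDXmH7s99TUmA5/3RbQ2/Dcgt66QZiYMDdflUxyw5GM1PeEHHibbsDEb8GfUEaBf4B/f4B/f4B/gH9/f3+Af3+AVn6CAExFnr5UaUNp9W193knulcHj7dfV3WBsWTs7PB80Yog1j7U279zmG0vkSqGhjHBBPmJxf4B/f4B/f4B/f4B/f4CAgIB/f3+AEWZkP4deU1yPgaPA3rfnr7fVp5Ds/8z50mb4Ml3rmrLfm6fY9YVZuyFddzNcwlApLVwVM1gQPoErfYB+f4B/f4B/gH9/gIB/Z36BET4uJZQdHbdhbJ273+XUNkS33lPA/7r0qGvsgIqzfpOosEwuyYVTKWfK43n15XfCaLhyEe5cG3ppf4CAf4B/gH9/hV9cdjZAcTxyWtEdB1oEAJYaW8c6jABclD4AjYoApXYlqqNghXticUKt8Oa9EJavHBCp+dLv3d/uoZfRFF6SaXeCf4B/dmaEtGi4VV3Ia1+8xJSHctVMAKsrDCcXKAdS/8zv9NLibr2SbKRqe4mROESA/fHKDkGDE1Ba0Mdu56mKtYlxPFKnREWDgH+AaHiFVbmDRz6qdkLH2Zix5u/HRnpLEjc4ADMyMasf+cC78JzWu4eoinaBOUN3+vOyCw/BUV2BGYFl8JZY5dZQG0JbVVOAf4B/f4B/eYFxPnZSHE5v1ZGQ9tKwhGSuI0miCAoyUmoWb6AAr8EbwoFhrmNmRz6B4vW9bBrHT1GBQiZe3oVE/8l1E3svGV1of3+Af4B/gH+Af4CAFDlOpKVE+vLNhb7ROgWlIwd9dGrI4eHHbatVlpFLsrJpbr/hyOrh8gvnay53cT1+e6W1+trR3dWFACozeX6AgIB/gH9/gFRMNhEbFc4h2f7NaU/EMgFgKzKuScHf2rHQ2JDOpabGobXHm8+vgSBjlgAhbCQiSrpQMb+b6Lao/drOCyVCFToQZkwUSyUNfzQXTeCdgf+3W+pfZBdhPRpdTaySNoN9l5hdwuHdyNHttbTqoFYSMwAh5AwAwtRNKeMsLoNij3c4/7uTYwg4JA8UZagjL7S1pvHlmOjNYuNsSnlGPhlPP3GdYbK6MWvDeufZk9+0e623tISsUDR1PABh8YOU8+64f8xHHTEgQ0kl/6lDziThXGj0v+TkJPvXRs6twrpwcc5XOCheZDZuNI1GIoQjGpZLKbgqj8U8X1w2q2sfOT1+BABe8LHS8eja39LzXF7/RVT/4dzvrMT0Olj57N7toNniIked0diYh79lHQ1Id3CBf4B/dYFrP3csLV0NXmkDKCULincG"/>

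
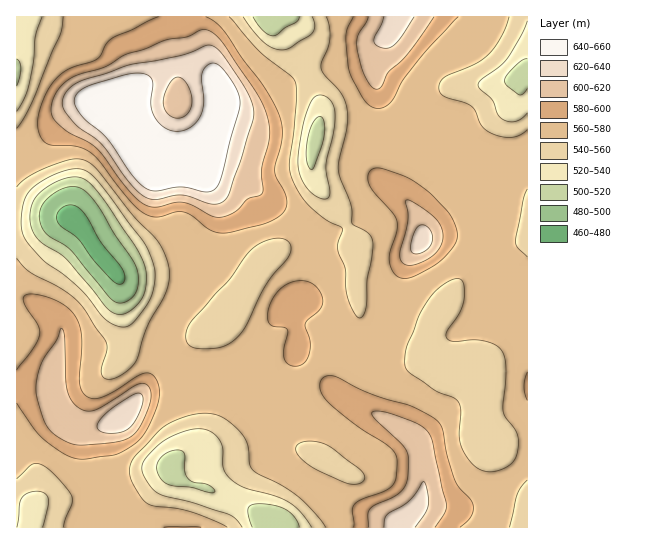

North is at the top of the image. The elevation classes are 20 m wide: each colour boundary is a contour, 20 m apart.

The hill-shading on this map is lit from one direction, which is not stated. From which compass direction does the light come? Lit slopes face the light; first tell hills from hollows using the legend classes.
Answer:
SE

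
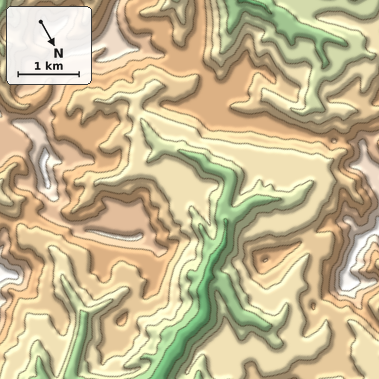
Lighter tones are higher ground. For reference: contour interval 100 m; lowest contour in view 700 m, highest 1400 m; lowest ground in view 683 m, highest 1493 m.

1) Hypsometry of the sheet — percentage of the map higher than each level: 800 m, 92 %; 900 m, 80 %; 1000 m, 55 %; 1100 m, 32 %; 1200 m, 14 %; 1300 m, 5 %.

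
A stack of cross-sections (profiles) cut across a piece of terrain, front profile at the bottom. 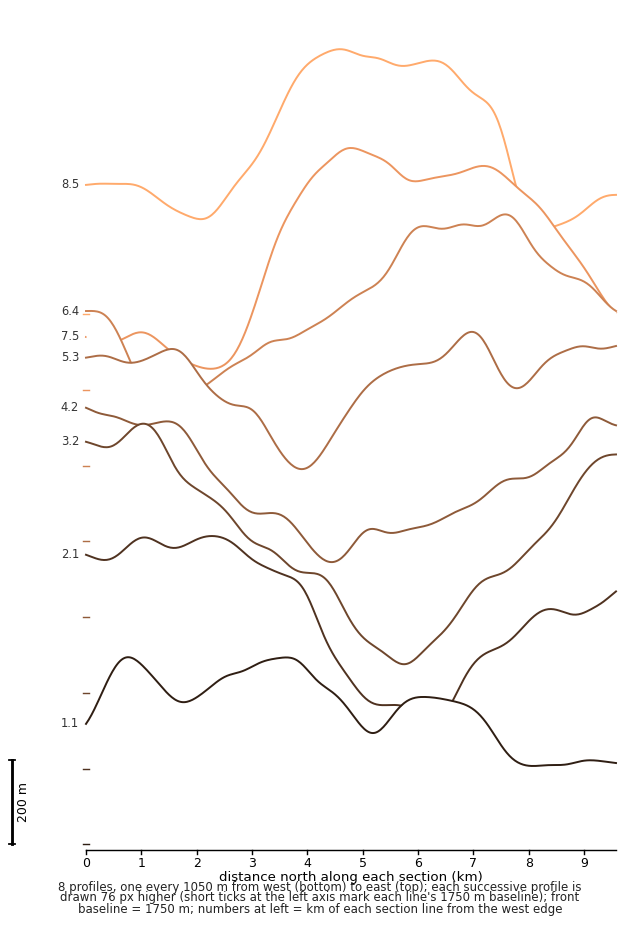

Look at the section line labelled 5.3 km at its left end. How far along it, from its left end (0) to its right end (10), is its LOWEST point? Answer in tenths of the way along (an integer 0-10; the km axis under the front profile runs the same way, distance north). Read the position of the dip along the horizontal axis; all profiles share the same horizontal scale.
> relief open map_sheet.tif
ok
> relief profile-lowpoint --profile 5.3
4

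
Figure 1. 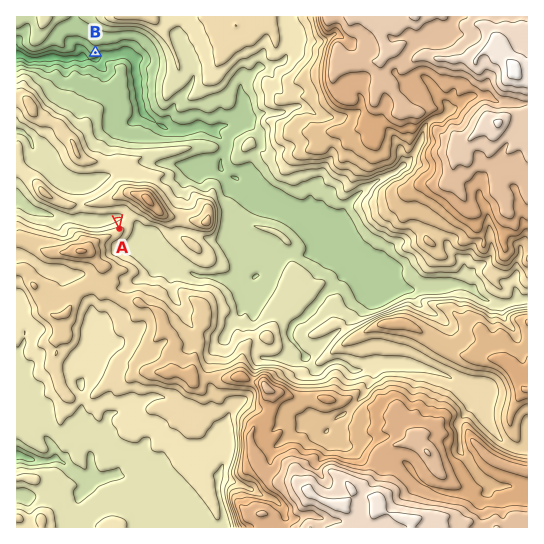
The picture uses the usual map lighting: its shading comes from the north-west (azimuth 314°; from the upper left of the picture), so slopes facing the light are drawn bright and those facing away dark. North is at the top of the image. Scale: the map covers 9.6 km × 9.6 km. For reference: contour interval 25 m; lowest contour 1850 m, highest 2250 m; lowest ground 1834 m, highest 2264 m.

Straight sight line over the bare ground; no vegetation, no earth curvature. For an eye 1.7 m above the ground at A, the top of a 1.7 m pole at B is out of sight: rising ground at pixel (116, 208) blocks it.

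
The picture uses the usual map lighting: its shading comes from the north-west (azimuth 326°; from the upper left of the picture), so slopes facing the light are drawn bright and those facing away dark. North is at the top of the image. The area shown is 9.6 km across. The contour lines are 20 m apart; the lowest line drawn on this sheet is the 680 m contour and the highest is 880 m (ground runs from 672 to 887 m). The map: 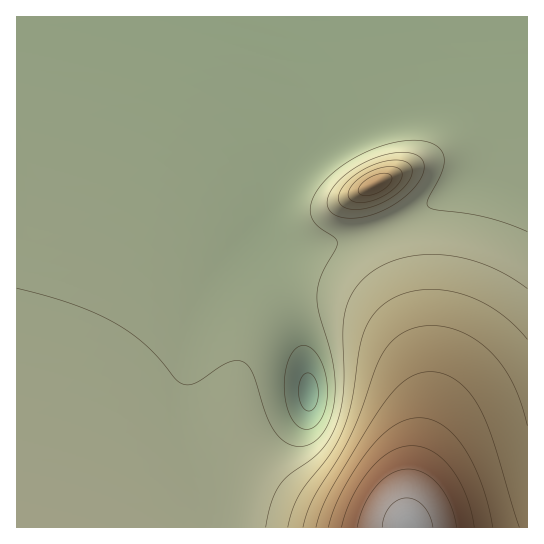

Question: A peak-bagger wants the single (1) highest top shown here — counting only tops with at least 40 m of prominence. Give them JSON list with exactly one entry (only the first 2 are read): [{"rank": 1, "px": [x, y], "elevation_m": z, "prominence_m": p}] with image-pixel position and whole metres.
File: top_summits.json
[{"rank": 1, "px": [375, 185], "elevation_m": 818, "prominence_m": 92}]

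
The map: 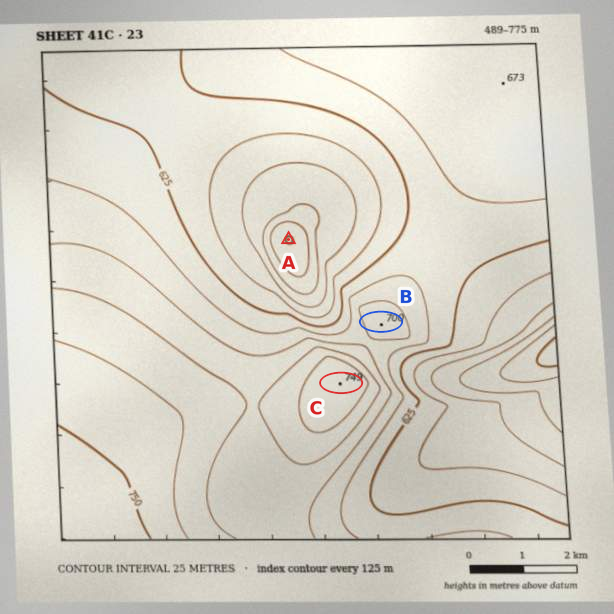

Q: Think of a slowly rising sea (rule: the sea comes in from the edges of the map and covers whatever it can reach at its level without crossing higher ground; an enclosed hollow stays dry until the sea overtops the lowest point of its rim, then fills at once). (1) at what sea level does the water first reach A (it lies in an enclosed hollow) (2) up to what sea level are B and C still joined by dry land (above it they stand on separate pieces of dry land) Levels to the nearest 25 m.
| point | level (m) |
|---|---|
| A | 625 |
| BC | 675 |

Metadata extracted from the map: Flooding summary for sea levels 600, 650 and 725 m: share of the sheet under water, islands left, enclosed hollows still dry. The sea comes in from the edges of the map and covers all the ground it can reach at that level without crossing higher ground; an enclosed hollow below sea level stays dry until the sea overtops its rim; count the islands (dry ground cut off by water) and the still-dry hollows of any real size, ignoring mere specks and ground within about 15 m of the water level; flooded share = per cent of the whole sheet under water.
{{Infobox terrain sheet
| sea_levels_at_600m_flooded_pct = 8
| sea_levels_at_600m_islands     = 0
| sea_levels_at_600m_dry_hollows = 1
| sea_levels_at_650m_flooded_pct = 55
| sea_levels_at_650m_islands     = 0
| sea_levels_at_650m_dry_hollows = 0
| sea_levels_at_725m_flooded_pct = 90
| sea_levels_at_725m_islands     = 1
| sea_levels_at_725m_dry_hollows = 0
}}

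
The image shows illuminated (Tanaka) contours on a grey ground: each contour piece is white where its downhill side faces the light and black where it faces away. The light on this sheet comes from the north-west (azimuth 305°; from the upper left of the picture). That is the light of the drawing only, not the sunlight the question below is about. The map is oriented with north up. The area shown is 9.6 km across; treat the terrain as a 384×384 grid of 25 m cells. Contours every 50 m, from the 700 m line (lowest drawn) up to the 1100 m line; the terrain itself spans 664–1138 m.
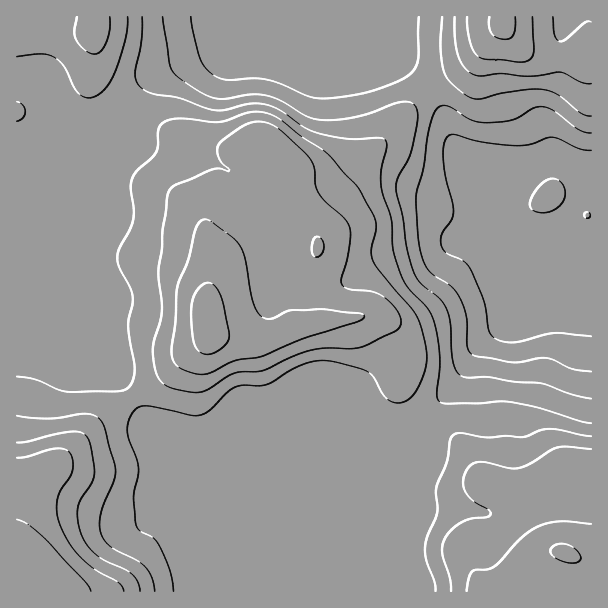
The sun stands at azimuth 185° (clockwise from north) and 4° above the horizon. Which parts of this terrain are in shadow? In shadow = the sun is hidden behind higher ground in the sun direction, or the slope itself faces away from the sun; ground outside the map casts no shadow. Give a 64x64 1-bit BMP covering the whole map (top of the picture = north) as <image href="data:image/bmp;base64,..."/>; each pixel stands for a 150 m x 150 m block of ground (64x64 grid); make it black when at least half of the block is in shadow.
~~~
<image width="64" height="64" href="data:image/bmp;base64,Qk0+AgAAAAAAAD4AAAAoAAAAQAAAAEAAAAABAAEAAAAAAAACAAATCwAAEwsAAAIAAAAAAAAA////AAAAAAAAeAAAAAAAAAP+AAAAAAAAB/8AAAAAAAAP/wAAAAAEAD//AAAAAAcAP/8AAAAAN/8//wAAAAHz/z//AAAAAfP/H/4AAAAB4f8P/gAAAABA/wf+AAAAAAB/AP4AAAAAAB8AHAAAAAAABgAMAAAAAA+A4AAAAAAAP/j8AAAAAAA///8AAAAAAD///4AAAAAAf///wAAAAAD////AAAAAAf///8AAAAAB////4AAAAAH////wAAAAAP////AAAAAA////4AAAAAD////gAAAAAP///8AAAAAA//9/wAAAAAB//3+AAAAAAH//f4AAAAAGf/9/gAAAAB4//z8AAAD/////PgAAAH////8EAAAAf////wAAAAAf////AAAAAA////8AAAAAB////wAAAAAD/9//AAAAAAP/z/8AAAGAAf/H/wAAA4AA/4AHAAABgHz/gAAAAAAA//8AAAAAAAD9/wAAAAAeAHz+AAAAAH4APP4AAAAA/gA8PAAAAAP8AHwAAAAAAHgB/AAAAAAAAAP8AAAAAAADD/4AAAAAAA///4AAAAAA////wAAAAAH////wAAAAA/////gAAAAD////+AAAAAP////4AAAAA/////gAAAAB////+AAAAAD////4AAAAAP////AAAAAAf//8IAABAAB///wAAAEAAH//+AAAAA=="/>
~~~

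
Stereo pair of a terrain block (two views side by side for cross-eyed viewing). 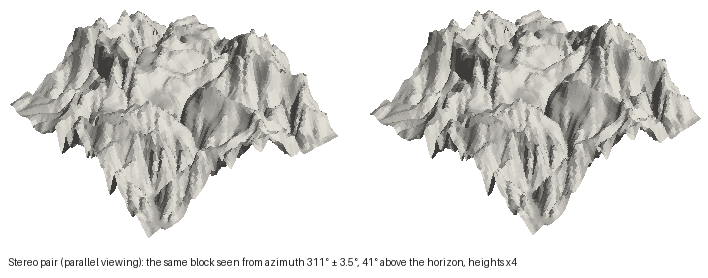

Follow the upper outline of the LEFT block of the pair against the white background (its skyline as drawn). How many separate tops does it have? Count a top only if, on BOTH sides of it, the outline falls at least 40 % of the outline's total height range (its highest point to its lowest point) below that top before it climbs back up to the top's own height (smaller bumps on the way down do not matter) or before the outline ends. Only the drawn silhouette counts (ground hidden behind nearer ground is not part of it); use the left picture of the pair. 1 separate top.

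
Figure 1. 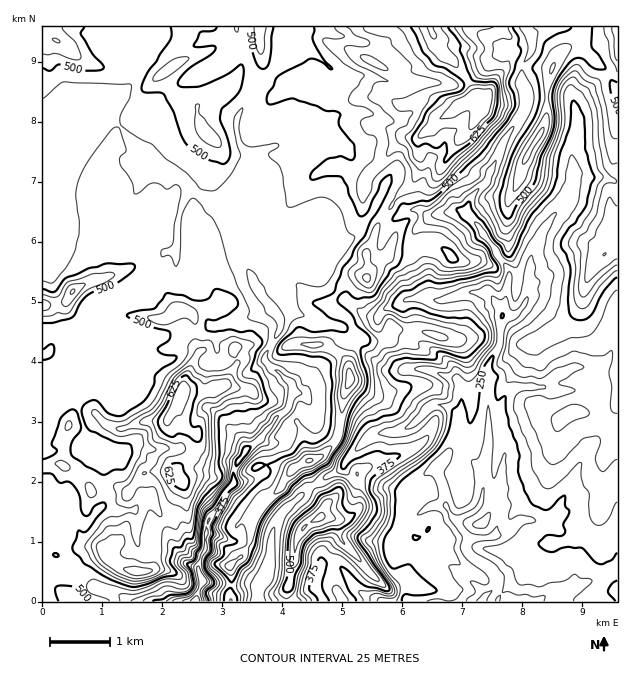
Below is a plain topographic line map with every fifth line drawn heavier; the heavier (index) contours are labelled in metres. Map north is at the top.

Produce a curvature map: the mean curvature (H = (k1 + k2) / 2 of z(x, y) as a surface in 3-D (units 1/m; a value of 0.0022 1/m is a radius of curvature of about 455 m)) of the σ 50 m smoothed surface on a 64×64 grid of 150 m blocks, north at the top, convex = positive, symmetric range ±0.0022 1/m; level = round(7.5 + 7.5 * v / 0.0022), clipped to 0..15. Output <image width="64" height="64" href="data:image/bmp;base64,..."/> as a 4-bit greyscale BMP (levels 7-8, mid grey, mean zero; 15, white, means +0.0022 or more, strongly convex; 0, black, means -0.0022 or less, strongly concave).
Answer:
<image width="64" height="64" href="data:image/bmp;base64,Qk12CAAAAAAAAHYAAAAoAAAAQAAAAEAAAAABAAQAAAAAAAAIAAATCwAAEwsAABAAAAAAAAAAAAAAABEREQAiIiIAMzMzAERERABVVVUAZmZmAHd3dwCIiIgAmZmZAKqqqgC7u7sAzMzMAN3d3QDu7u4A////AHermZlkQ0cyEKrthGiImWWMqFFWJmaKhlW3ZWV4iIh4eah0VEeHZX7gl7lkWM9iWLlFe/h6qZmZZlmZiWZmeImXZ4VmebqFj9ADikVDf4RYllfPhIh3iGWrOJmIiHdmaHZ2hWnN7v3bYMv7VlRttUeFWvklh3d3e6RYiIiId4iGeIZnrJd1mFBQ/t3XQ172RmSPpDeId3imNYmHiIh3eIeJd3jKZmaZaLAGmulTXOQlaPp0R4h4iWSbqYiIiHd4h3d3ibmYV6hqqA2FjVJb5TOOo0VXiIiJZZiJmIiIiHiHeHdmiZlZl4nlBYl+Qln6ZmgzdkaIiJplZUV5iId4iIeHiHWJilmXmOcN231iR966q6eIZYiZh0u6WWd3Z4iIh4d3hmhoWYaI5wTKi7Mme+y6ynp1ZXqUVYpohmdmeIiHd4eXVmZYd4jGQIqZ2RJVnHWPmmWIVVa3SXaIiIZ3iId3hnp2nGZniLiQHKmugyON2FyJdYmZV6pYh4eIlnh4h3d2i3echleKuIkDiZn5I2bNWFRUaJpImWeGiIiHaHiHZ3eZaHapWLuqnoBVdbxjMYladWVFeFmZZ4aIeIhmiIeHqXdnZKuKyXiKkPxlf8hjMaual1VVeZlmloiIiHaIh5q4d3d1d3mpiIdgbriLz/xgeaq7l1RXl3aWiIiIhniHVnZ3h3ZoZmaKp4cHp2R8v5MWmZvMlUaHlZZ3eJiHaJh4hnd2ZVZ0ZXumiCFWZXZJ+TN5eJvaVXiUlneIiIhmiGinZ2aXRJqnnJV3eQmmd1XOVERFaLx1eJWWeHiIh3d4ZrpnnMy4jImLlVebYKmHZa5lZmU0nZVplYaIiIiHiHh3mVm3VqucmXijZ4ijGqdlnmV4iYRNtWmVhniIiIiIiHd4e5VmVWm5hEZmd4lht2WNdniZiCRlaJWGmYmImZd4d3d4dndlVsuHimd8ubKWdY6GeZiIdIholJaaqneId3l3d3d3d3ZVnqiruq6GtEaFfrl3iZmruFiEl1ZVVmZ3eXd4d3d3d2WOqIvZenhieHVb+3d3mruWSIR5dlZpmHd5d3d4iId4dmq1Vog2lCiIdmvodFREMkVag2eZimRod3mHd3d3iHd2RKZFaac0iHZkW9ZWZEVYo3txiXiJh2VnaJl3d3d5iHhkioWJiCi3V3eZlVhnerk3qoMrmIiId4h3iXd3d3d4iaiKpp2rks/d7IZ4qKqZZau6uha6mIh4iIZ3d3d3d3Zld3Z2iHiUOZd5h42nqHecy6rMNrmZiIiIh2dmd3d3ZndleFZmeZk3l2VWiVTLmqqZiZo2mIiYiId3d3dniImbzKeYZ2Zmd0d2VommUshpiHd5iERXiHiIh3e4uFZ3iIdnrKiJmIh1d3iJqWZ0Q2l2Z3l3VYR4d4mXdsjKRWd3dmeYd3mqd2eHiZqFaJlTNVRFeJdVxWd3eqdmdK+WVmd3eHdmeYh2aHeId4d4uGVmVnVDQ5W3WHd6t2Vkir25d3eIdniHh3V4iIh2iHvohodXd2ZkpJdXd3nIdHZmaZuph4h3iHiIdomId3ZprMmHiGapiYfUd2h2Z7qEd3d2Z3iXd3eHeYdniHd3d2h3iYmJZ6zdzaKWWHdnm6Z3d3d3d4h3d4eId3h3d3d3ZnunqIl4nKnLC6ZYh3eJqHd3iId3eHd3h4h3eHd3d4d1a6WZaZmqdpUMplaJmYiIh3eIh3d4eHeHiHeId3d4d3dVp3tXmZiIMKylZYiamIiHd4iHd3d4d4iId3iId3d3eIWaaoRomZkVrJZlZ4d5mId3iId3h3h3iIh3eIh3d3d3h2p1qlVnY0eMtlZWd4iYh3eIh3eIeIeId3h3iIh3d3d6V7ZFVERDmIynZlV3d5iHd4iId3iHh4hneId4eId3d3tkmXiZZYOpjKh2ZmZoqId4iIiHeIeId3h3iHd4iHd3fJVql5t0hTma2Yh2V3eoh3eIiIh3iId4iHd4d3iJh3d6lVaZa6Z6UXi7qXdmd5aHd4iHh3eHd3h4h3iGd3iYh3i3VWlZ11ijWLuYdmZmaId3eId3eHd4d3iXeHd4h4iYd4t0WYfaZWU3rZhmZniZh3d4h3iHd4d3eKd3eIiHeHdnaKVshIyGeCWNx1Vnd5mHd3eIiHd4h3iKpmd3d3eHd3d3iFpoarlnRHrqZVZ3mYd3d3iHeHd3iJqFiYd3eId3d3Z5nJlnzIZSZ86VVXeZh3d3eIeId3eJmHWIiId4d3iIiIloymZst2M2j8ZVZ5qHd3d3eIiHd4iHZniIeHdmeImHVVWLqFjKmCVs51Vmiod3d3d4iId3iIdmaIh3d3h2ZVaJdXqqhq2ZY1rmRWaKh3d3d3d3d4iZiIdniId3iImYmJmYZ4vJfZmEWcVFZ4qHd3d3doh3iIiZqWaIh3iId4iJl3iId2u+tmRZxDVnmod3d3d2apd2Z3irdneZiIh3d4hlZlUyOJvUNWnVJnaah2d3iJh3qoZmZ3qFdoiIiGZVRomIdle5RKlVeOlFmIqHeJmYh4d5yXZmaIanZ3iGZ3irl3Z5irhUanSZy3WaqXaKmHd3d3eKqYdnd7dneGZ4q6dmZ3i7llZntVerh5mViKqHd3d3d4dnmXdox3d3aZqnZ3d3ipeKmGSIR5mYh5SaqHd3d3d3eYZXd1m2Z3eadVVWZ3aLmpdmeKdYiImHlXdmd3d3d3d4h5h2Wbd3d3ZoipmHeKp2VXiaZXdmZ4h0"/>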